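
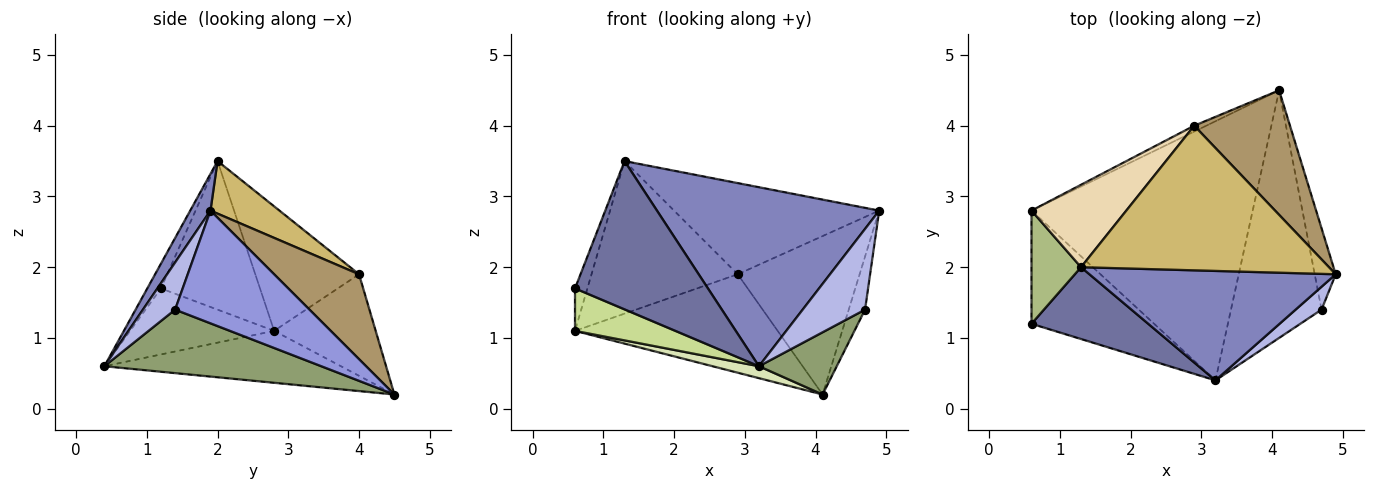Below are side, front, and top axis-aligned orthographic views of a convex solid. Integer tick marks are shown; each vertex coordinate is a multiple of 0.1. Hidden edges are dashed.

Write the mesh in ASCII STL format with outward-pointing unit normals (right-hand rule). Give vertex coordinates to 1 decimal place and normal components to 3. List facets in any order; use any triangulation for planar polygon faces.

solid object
 facet normal -0.092 -0.896 0.434
  outer loop
   vertex 1.3 2.0 3.5
   vertex 0.6 1.2 1.7
   vertex 3.2 0.4 0.6
  endloop
 endfacet
 facet normal 0.077 -0.851 0.520
  outer loop
   vertex 1.3 2.0 3.5
   vertex 3.2 0.4 0.6
   vertex 4.9 1.9 2.8
  endloop
 endfacet
 facet normal 0.976 0.119 -0.182
  outer loop
   vertex 4.7 1.4 1.4
   vertex 4.1 4.5 0.2
   vertex 4.9 1.9 2.8
  endloop
 endfacet
 facet normal 0.444 -0.862 0.244
  outer loop
   vertex 4.7 1.4 1.4
   vertex 4.9 1.9 2.8
   vertex 3.2 0.4 0.6
  endloop
 endfacet
 facet normal 0.562 -0.202 -0.802
  outer loop
   vertex 4.7 1.4 1.4
   vertex 3.2 0.4 0.6
   vertex 4.1 4.5 0.2
  endloop
 endfacet
 facet normal -0.942 0.118 0.314
  outer loop
   vertex 0.6 2.8 1.1
   vertex 0.6 1.2 1.7
   vertex 1.3 2.0 3.5
  endloop
 endfacet
 facet normal -0.450 -0.314 -0.836
  outer loop
   vertex 0.6 2.8 1.1
   vertex 3.2 0.4 0.6
   vertex 0.6 1.2 1.7
  endloop
 endfacet
 facet normal -0.228 -0.045 -0.973
  outer loop
   vertex 0.6 2.8 1.1
   vertex 4.1 4.5 0.2
   vertex 3.2 0.4 0.6
  endloop
 endfacet
 facet normal 0.480 0.690 0.542
  outer loop
   vertex 2.9 4.0 1.9
   vertex 4.9 1.9 2.8
   vertex 4.1 4.5 0.2
  endloop
 endfacet
 facet normal 0.176 0.525 0.833
  outer loop
   vertex 2.9 4.0 1.9
   vertex 1.3 2.0 3.5
   vertex 4.9 1.9 2.8
  endloop
 endfacet
 facet normal -0.447 0.893 -0.053
  outer loop
   vertex 2.9 4.0 1.9
   vertex 4.1 4.5 0.2
   vertex 0.6 2.8 1.1
  endloop
 endfacet
 facet normal -0.530 0.746 0.403
  outer loop
   vertex 2.9 4.0 1.9
   vertex 0.6 2.8 1.1
   vertex 1.3 2.0 3.5
  endloop
 endfacet
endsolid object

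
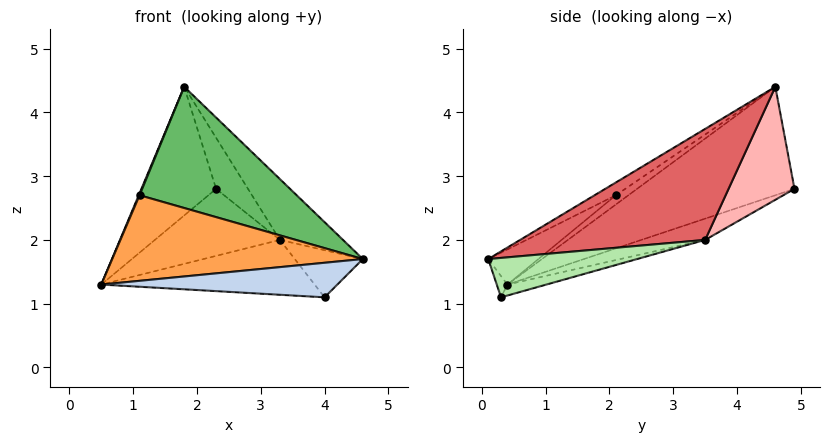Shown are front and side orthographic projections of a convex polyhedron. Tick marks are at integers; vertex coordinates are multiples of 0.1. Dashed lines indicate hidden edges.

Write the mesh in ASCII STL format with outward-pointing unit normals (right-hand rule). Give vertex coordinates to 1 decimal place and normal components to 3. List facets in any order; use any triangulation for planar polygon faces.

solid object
 facet normal -0.886 0.420 -0.198
  outer loop
   vertex 1.8 4.6 4.4
   vertex 2.3 4.9 2.8
   vertex 0.5 0.4 1.3
  endloop
 endfacet
 facet normal -0.043 -0.960 -0.277
  outer loop
   vertex 4.0 0.3 1.1
   vertex 4.6 0.1 1.7
   vertex 0.5 0.4 1.3
  endloop
 endfacet
 facet normal -0.121 -0.605 0.787
  outer loop
   vertex 1.1 2.1 2.7
   vertex 0.5 0.4 1.3
   vertex 4.6 0.1 1.7
  endloop
 endfacet
 facet normal -0.890 -0.058 0.452
  outer loop
   vertex 1.1 2.1 2.7
   vertex 1.8 4.6 4.4
   vertex 0.5 0.4 1.3
  endloop
 endfacet
 facet normal -0.074 -0.547 0.834
  outer loop
   vertex 1.1 2.1 2.7
   vertex 4.6 0.1 1.7
   vertex 1.8 4.6 4.4
  endloop
 endfacet
 facet normal 0.720 0.329 -0.611
  outer loop
   vertex 3.3 3.5 2.0
   vertex 4.6 0.1 1.7
   vertex 4.0 0.3 1.1
  endloop
 endfacet
 facet normal 0.865 0.295 0.406
  outer loop
   vertex 3.3 3.5 2.0
   vertex 1.8 4.6 4.4
   vertex 4.6 0.1 1.7
  endloop
 endfacet
 facet normal 0.846 0.409 0.341
  outer loop
   vertex 3.3 3.5 2.0
   vertex 2.3 4.9 2.8
   vertex 1.8 4.6 4.4
  endloop
 endfacet
 facet normal -0.193 0.379 -0.905
  outer loop
   vertex 3.3 3.5 2.0
   vertex 0.5 0.4 1.3
   vertex 2.3 4.9 2.8
  endloop
 endfacet
 facet normal -0.048 0.261 -0.964
  outer loop
   vertex 3.3 3.5 2.0
   vertex 4.0 0.3 1.1
   vertex 0.5 0.4 1.3
  endloop
 endfacet
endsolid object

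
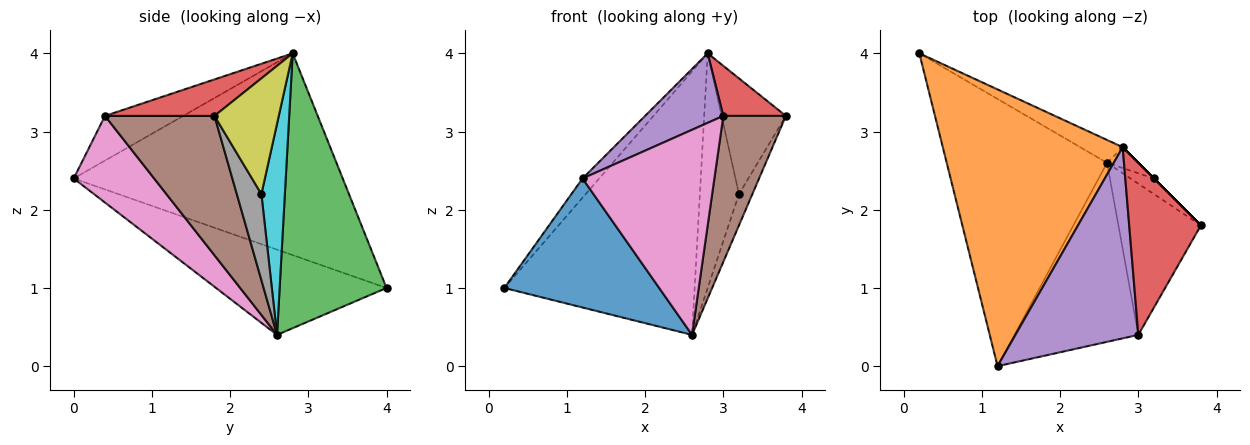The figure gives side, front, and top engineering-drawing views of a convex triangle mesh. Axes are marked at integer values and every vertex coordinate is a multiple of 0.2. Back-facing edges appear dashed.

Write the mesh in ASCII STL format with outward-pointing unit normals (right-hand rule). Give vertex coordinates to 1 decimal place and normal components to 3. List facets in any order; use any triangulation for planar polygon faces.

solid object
 facet normal -0.432 -0.392 -0.812
  outer loop
   vertex 2.6 2.6 0.4
   vertex 1.2 0.0 2.4
   vertex 0.2 4.0 1.0
  endloop
 endfacet
 facet normal -0.746 0.046 0.665
  outer loop
   vertex 2.8 2.8 4.0
   vertex 0.2 4.0 1.0
   vertex 1.2 0.0 2.4
  endloop
 endfacet
 facet normal 0.488 0.869 -0.075
  outer loop
   vertex 2.8 2.8 4.0
   vertex 2.6 2.6 0.4
   vertex 0.2 4.0 1.0
  endloop
 endfacet
 facet normal 0.439 -0.251 0.863
  outer loop
   vertex 3.0 0.4 3.2
   vertex 3.8 1.8 3.2
   vertex 2.8 2.8 4.0
  endloop
 endfacet
 facet normal -0.323 -0.323 0.889
  outer loop
   vertex 3.0 0.4 3.2
   vertex 2.8 2.8 4.0
   vertex 1.2 0.0 2.4
  endloop
 endfacet
 facet normal 0.772 -0.441 -0.457
  outer loop
   vertex 3.0 0.4 3.2
   vertex 2.6 2.6 0.4
   vertex 3.8 1.8 3.2
  endloop
 endfacet
 facet normal 0.418 -0.685 -0.597
  outer loop
   vertex 3.0 0.4 3.2
   vertex 1.2 0.0 2.4
   vertex 2.6 2.6 0.4
  endloop
 endfacet
 facet normal 0.854 0.466 -0.233
  outer loop
   vertex 3.2 2.4 2.2
   vertex 3.8 1.8 3.2
   vertex 2.6 2.6 0.4
  endloop
 endfacet
 facet normal 0.707 0.707 0.000
  outer loop
   vertex 3.2 2.4 2.2
   vertex 2.8 2.8 4.0
   vertex 3.8 1.8 3.2
  endloop
 endfacet
 facet normal 0.513 0.855 -0.076
  outer loop
   vertex 3.2 2.4 2.2
   vertex 2.6 2.6 0.4
   vertex 2.8 2.8 4.0
  endloop
 endfacet
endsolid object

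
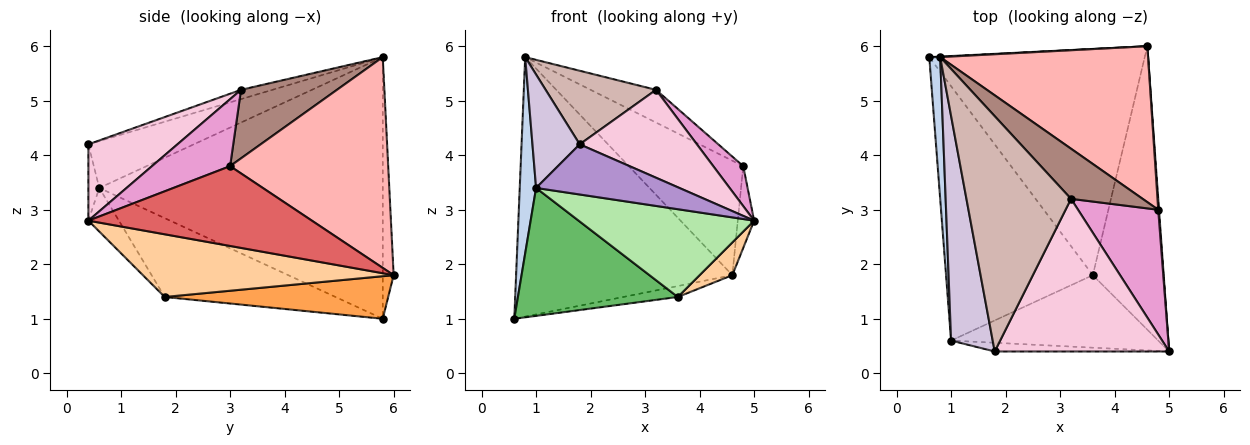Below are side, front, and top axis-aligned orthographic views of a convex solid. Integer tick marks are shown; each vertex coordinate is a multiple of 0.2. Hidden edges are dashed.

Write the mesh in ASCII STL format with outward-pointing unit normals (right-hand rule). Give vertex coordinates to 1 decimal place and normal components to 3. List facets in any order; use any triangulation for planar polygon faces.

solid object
 facet normal -0.050 0.999 0.002
  outer loop
   vertex 0.8 5.8 5.8
   vertex 4.6 6.0 1.8
   vertex 0.6 5.8 1.0
  endloop
 endfacet
 facet normal -0.997 -0.058 0.042
  outer loop
   vertex 1.0 0.6 3.4
   vertex 0.8 5.8 5.8
   vertex 0.6 5.8 1.0
  endloop
 endfacet
 facet normal 0.194 0.047 -0.980
  outer loop
   vertex 3.6 1.8 1.4
   vertex 0.6 5.8 1.0
   vertex 4.6 6.0 1.8
  endloop
 endfacet
 facet normal 0.660 -0.086 -0.746
  outer loop
   vertex 3.6 1.8 1.4
   vertex 4.6 6.0 1.8
   vertex 5.0 0.4 2.8
  endloop
 endfacet
 facet normal -0.433 -0.405 -0.805
  outer loop
   vertex 3.6 1.8 1.4
   vertex 1.0 0.6 3.4
   vertex 0.6 5.8 1.0
  endloop
 endfacet
 facet normal -0.133 -0.764 -0.631
  outer loop
   vertex 3.6 1.8 1.4
   vertex 5.0 0.4 2.8
   vertex 1.0 0.6 3.4
  endloop
 endfacet
 facet normal 0.997 0.073 0.010
  outer loop
   vertex 4.8 3.0 3.8
   vertex 5.0 0.4 2.8
   vertex 4.6 6.0 1.8
  endloop
 endfacet
 facet normal 0.633 0.458 0.624
  outer loop
   vertex 4.8 3.0 3.8
   vertex 4.6 6.0 1.8
   vertex 0.8 5.8 5.8
  endloop
 endfacet
 facet normal -0.075 -0.982 -0.171
  outer loop
   vertex 1.8 0.4 4.2
   vertex 1.0 0.6 3.4
   vertex 5.0 0.4 2.8
  endloop
 endfacet
 facet normal -0.709 -0.318 0.630
  outer loop
   vertex 1.8 0.4 4.2
   vertex 0.8 5.8 5.8
   vertex 1.0 0.6 3.4
  endloop
 endfacet
 facet normal 0.625 0.426 0.654
  outer loop
   vertex 3.2 3.2 5.2
   vertex 4.8 3.0 3.8
   vertex 0.8 5.8 5.8
  endloop
 endfacet
 facet normal -0.084 -0.297 0.951
  outer loop
   vertex 3.2 3.2 5.2
   vertex 0.8 5.8 5.8
   vertex 1.8 0.4 4.2
  endloop
 endfacet
 facet normal 0.622 -0.239 0.745
  outer loop
   vertex 3.2 3.2 5.2
   vertex 5.0 0.4 2.8
   vertex 4.8 3.0 3.8
  endloop
 endfacet
 facet normal 0.355 -0.467 0.810
  outer loop
   vertex 3.2 3.2 5.2
   vertex 1.8 0.4 4.2
   vertex 5.0 0.4 2.8
  endloop
 endfacet
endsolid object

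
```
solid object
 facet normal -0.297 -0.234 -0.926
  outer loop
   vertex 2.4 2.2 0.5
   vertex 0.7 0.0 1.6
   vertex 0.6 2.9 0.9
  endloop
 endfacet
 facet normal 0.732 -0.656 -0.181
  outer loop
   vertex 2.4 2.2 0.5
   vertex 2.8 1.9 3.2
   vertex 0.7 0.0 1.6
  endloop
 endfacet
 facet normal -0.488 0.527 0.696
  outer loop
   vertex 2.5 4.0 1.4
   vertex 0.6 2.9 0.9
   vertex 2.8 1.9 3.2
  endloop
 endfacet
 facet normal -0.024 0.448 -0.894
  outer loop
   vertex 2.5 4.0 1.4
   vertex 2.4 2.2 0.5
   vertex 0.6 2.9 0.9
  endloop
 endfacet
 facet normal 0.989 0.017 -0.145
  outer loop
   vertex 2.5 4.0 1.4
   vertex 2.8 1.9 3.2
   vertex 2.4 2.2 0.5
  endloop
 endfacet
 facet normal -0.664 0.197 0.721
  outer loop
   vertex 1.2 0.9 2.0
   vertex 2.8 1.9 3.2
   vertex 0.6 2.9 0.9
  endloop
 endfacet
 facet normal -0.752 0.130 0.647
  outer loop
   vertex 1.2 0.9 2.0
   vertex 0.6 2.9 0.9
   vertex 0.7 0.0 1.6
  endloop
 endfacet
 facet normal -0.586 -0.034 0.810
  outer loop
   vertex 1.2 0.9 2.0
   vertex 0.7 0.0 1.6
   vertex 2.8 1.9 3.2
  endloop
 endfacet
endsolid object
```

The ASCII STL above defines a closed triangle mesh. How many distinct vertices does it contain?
6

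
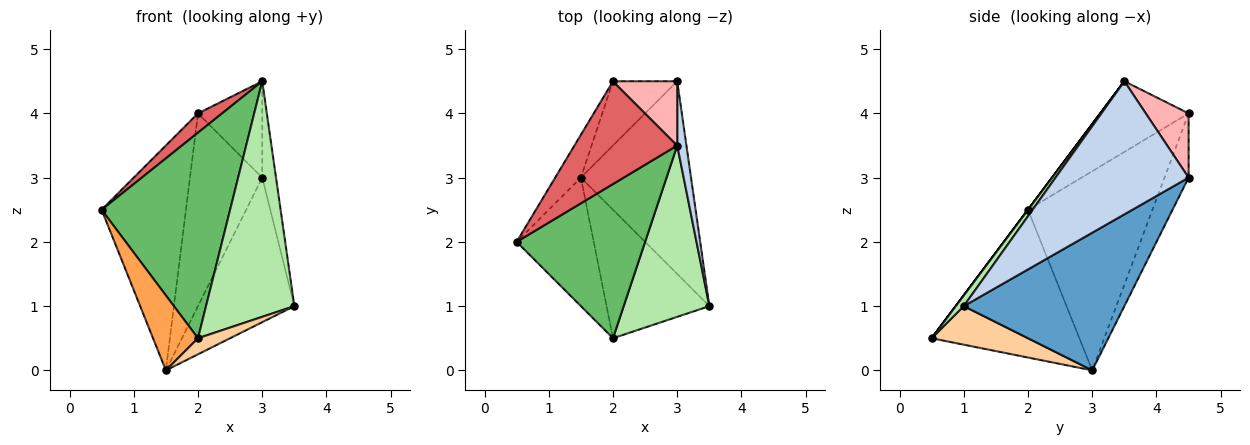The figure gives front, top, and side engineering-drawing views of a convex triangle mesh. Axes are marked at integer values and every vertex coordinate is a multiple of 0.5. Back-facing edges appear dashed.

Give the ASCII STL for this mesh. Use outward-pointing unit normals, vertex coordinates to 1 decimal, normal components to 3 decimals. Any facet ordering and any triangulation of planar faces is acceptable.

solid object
 facet normal 0.707 0.424 -0.566
  outer loop
   vertex 1.5 3.0 0.0
   vertex 3.0 4.5 3.0
   vertex 3.5 1.0 1.0
  endloop
 endfacet
 facet normal 0.992 0.103 0.068
  outer loop
   vertex 3.0 3.5 4.5
   vertex 3.5 1.0 1.0
   vertex 3.0 4.5 3.0
  endloop
 endfacet
 facet normal -0.856 -0.261 -0.447
  outer loop
   vertex 2.0 0.5 0.5
   vertex 0.5 2.0 2.5
   vertex 1.5 3.0 0.0
  endloop
 endfacet
 facet normal 0.349 -0.116 -0.930
  outer loop
   vertex 2.0 0.5 0.5
   vertex 1.5 3.0 0.0
   vertex 3.5 1.0 1.0
  endloop
 endfacet
 facet normal 0.000 -0.800 0.600
  outer loop
   vertex 2.0 0.5 0.5
   vertex 3.0 3.5 4.5
   vertex 0.5 2.0 2.5
  endloop
 endfacet
 facet normal 0.073 -0.807 0.587
  outer loop
   vertex 2.0 0.5 0.5
   vertex 3.5 1.0 1.0
   vertex 3.0 3.5 4.5
  endloop
 endfacet
 facet normal -0.560 -0.153 0.814
  outer loop
   vertex 2.0 4.5 4.0
   vertex 0.5 2.0 2.5
   vertex 3.0 3.5 4.5
  endloop
 endfacet
 facet normal 0.485 0.728 0.485
  outer loop
   vertex 2.0 4.5 4.0
   vertex 3.0 3.5 4.5
   vertex 3.0 4.5 3.0
  endloop
 endfacet
 facet normal -0.823 0.558 -0.106
  outer loop
   vertex 2.0 4.5 4.0
   vertex 1.5 3.0 0.0
   vertex 0.5 2.0 2.5
  endloop
 endfacet
 facet normal -0.302 0.905 -0.302
  outer loop
   vertex 2.0 4.5 4.0
   vertex 3.0 4.5 3.0
   vertex 1.5 3.0 0.0
  endloop
 endfacet
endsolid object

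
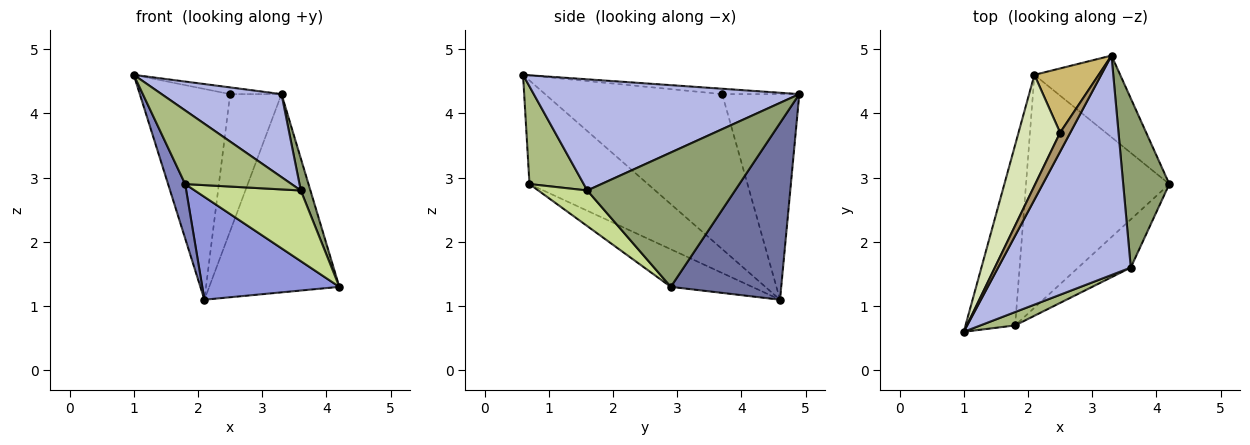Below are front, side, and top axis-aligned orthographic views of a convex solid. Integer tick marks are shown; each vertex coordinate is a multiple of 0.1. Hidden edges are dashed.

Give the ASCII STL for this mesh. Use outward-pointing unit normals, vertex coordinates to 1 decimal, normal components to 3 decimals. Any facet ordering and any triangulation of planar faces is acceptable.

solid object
 facet normal 0.617 0.727 -0.300
  outer loop
   vertex 3.3 4.9 4.3
   vertex 4.2 2.9 1.3
   vertex 2.1 4.6 1.1
  endloop
 endfacet
 facet normal -0.894 -0.129 -0.428
  outer loop
   vertex 1.8 0.7 2.9
   vertex 1.0 0.6 4.6
   vertex 2.1 4.6 1.1
  endloop
 endfacet
 facet normal -0.233 -0.393 -0.890
  outer loop
   vertex 1.8 0.7 2.9
   vertex 2.1 4.6 1.1
   vertex 4.2 2.9 1.3
  endloop
 endfacet
 facet normal 0.617 -0.279 0.736
  outer loop
   vertex 3.6 1.6 2.8
   vertex 3.3 4.9 4.3
   vertex 1.0 0.6 4.6
  endloop
 endfacet
 facet normal 0.944 -0.062 0.324
  outer loop
   vertex 3.6 1.6 2.8
   vertex 4.2 2.9 1.3
   vertex 3.3 4.9 4.3
  endloop
 endfacet
 facet normal 0.449 -0.879 0.159
  outer loop
   vertex 3.6 1.6 2.8
   vertex 1.0 0.6 4.6
   vertex 1.8 0.7 2.9
  endloop
 endfacet
 facet normal 0.357 -0.772 -0.526
  outer loop
   vertex 3.6 1.6 2.8
   vertex 1.8 0.7 2.9
   vertex 4.2 2.9 1.3
  endloop
 endfacet
 facet normal -0.866 0.442 0.233
  outer loop
   vertex 2.5 3.7 4.3
   vertex 2.1 4.6 1.1
   vertex 1.0 0.6 4.6
  endloop
 endfacet
 facet normal -0.447 0.298 0.844
  outer loop
   vertex 2.5 3.7 4.3
   vertex 1.0 0.6 4.6
   vertex 3.3 4.9 4.3
  endloop
 endfacet
 facet normal -0.805 0.537 0.252
  outer loop
   vertex 2.5 3.7 4.3
   vertex 3.3 4.9 4.3
   vertex 2.1 4.6 1.1
  endloop
 endfacet
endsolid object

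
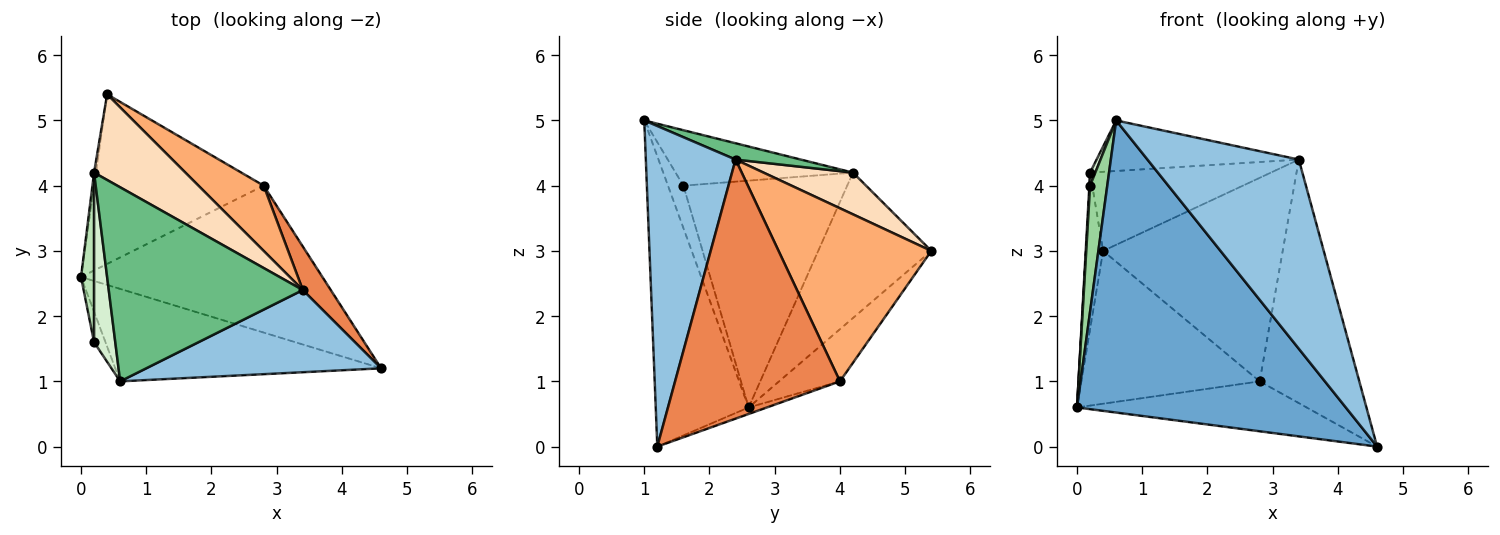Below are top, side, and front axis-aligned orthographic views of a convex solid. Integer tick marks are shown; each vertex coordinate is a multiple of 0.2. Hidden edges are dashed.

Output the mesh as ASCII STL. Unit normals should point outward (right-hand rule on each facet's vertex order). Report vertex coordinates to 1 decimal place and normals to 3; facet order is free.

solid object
 facet normal -0.313 -0.905 -0.287
  outer loop
   vertex 0.6 1.0 5.0
   vertex 0.0 2.6 0.6
   vertex 4.6 1.2 0.0
  endloop
 endfacet
 facet normal 0.478 -0.806 0.350
  outer loop
   vertex 3.4 2.4 4.4
   vertex 0.6 1.0 5.0
   vertex 4.6 1.2 0.0
  endloop
 endfacet
 facet normal -0.026 0.322 -0.947
  outer loop
   vertex 2.8 4.0 1.0
   vertex 4.6 1.2 0.0
   vertex 0.0 2.6 0.6
  endloop
 endfacet
 facet normal -0.223 0.653 -0.724
  outer loop
   vertex 2.8 4.0 1.0
   vertex 0.0 2.6 0.6
   vertex 0.4 5.4 3.0
  endloop
 endfacet
 facet normal 0.852 0.515 0.092
  outer loop
   vertex 2.8 4.0 1.0
   vertex 3.4 2.4 4.4
   vertex 4.6 1.2 0.0
  endloop
 endfacet
 facet normal 0.629 0.740 0.237
  outer loop
   vertex 2.8 4.0 1.0
   vertex 0.4 5.4 3.0
   vertex 3.4 2.4 4.4
  endloop
 endfacet
 facet normal -0.988 0.152 -0.013
  outer loop
   vertex 0.2 4.2 4.2
   vertex 0.4 5.4 3.0
   vertex 0.0 2.6 0.6
  endloop
 endfacet
 facet normal 0.318 0.643 0.696
  outer loop
   vertex 0.2 4.2 4.2
   vertex 3.4 2.4 4.4
   vertex 0.4 5.4 3.0
  endloop
 endfacet
 facet normal 0.081 0.251 0.965
  outer loop
   vertex 0.2 4.2 4.2
   vertex 0.6 1.0 5.0
   vertex 3.4 2.4 4.4
  endloop
 endfacet
 facet normal -0.657 -0.733 -0.177
  outer loop
   vertex 0.2 1.6 4.0
   vertex 0.0 2.6 0.6
   vertex 0.6 1.0 5.0
  endloop
 endfacet
 facet normal -0.998 -0.004 0.057
  outer loop
   vertex 0.2 1.6 4.0
   vertex 0.2 4.2 4.2
   vertex 0.0 2.6 0.6
  endloop
 endfacet
 facet normal -0.934 -0.027 0.357
  outer loop
   vertex 0.2 1.6 4.0
   vertex 0.6 1.0 5.0
   vertex 0.2 4.2 4.2
  endloop
 endfacet
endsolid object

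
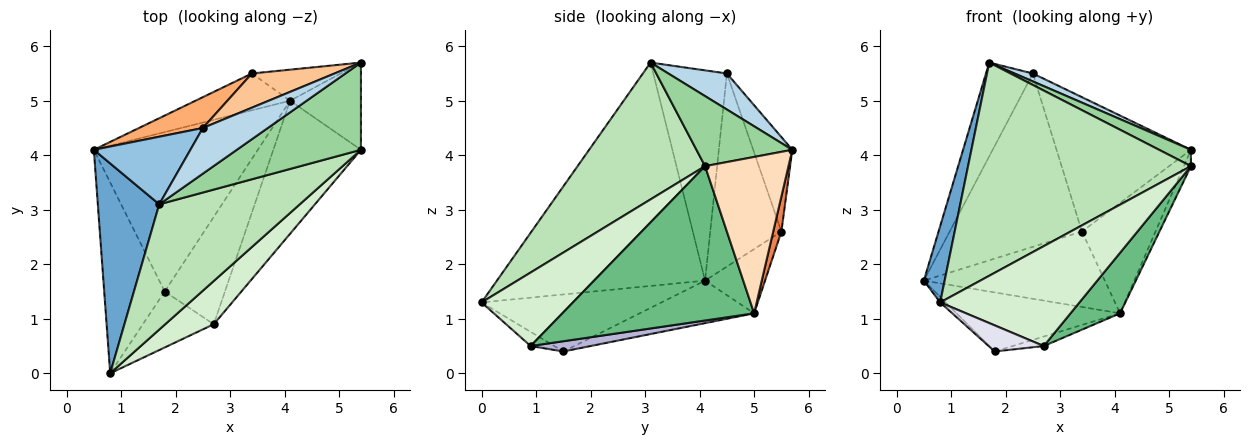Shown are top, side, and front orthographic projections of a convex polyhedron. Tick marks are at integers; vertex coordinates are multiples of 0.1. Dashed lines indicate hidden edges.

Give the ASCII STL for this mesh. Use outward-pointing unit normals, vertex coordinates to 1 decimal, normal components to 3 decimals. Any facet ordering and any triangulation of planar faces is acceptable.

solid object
 facet normal -0.960 -0.096 0.264
  outer loop
   vertex 1.7 3.1 5.7
   vertex 0.5 4.1 1.7
   vertex 0.8 0.0 1.3
  endloop
 endfacet
 facet normal -0.786 0.501 0.361
  outer loop
   vertex 2.5 4.5 5.5
   vertex 0.5 4.1 1.7
   vertex 1.7 3.1 5.7
  endloop
 endfacet
 facet normal 0.480 -0.151 0.864
  outer loop
   vertex 2.5 4.5 5.5
   vertex 1.7 3.1 5.7
   vertex 5.4 5.7 4.1
  endloop
 endfacet
 facet normal -0.285 0.861 -0.420
  outer loop
   vertex 3.4 5.5 2.6
   vertex 4.1 5.0 1.1
   vertex 0.5 4.1 1.7
  endloop
 endfacet
 facet normal 0.106 0.957 -0.269
  outer loop
   vertex 3.4 5.5 2.6
   vertex 5.4 5.7 4.1
   vertex 4.1 5.0 1.1
  endloop
 endfacet
 facet normal -0.468 0.870 0.155
  outer loop
   vertex 3.4 5.5 2.6
   vertex 0.5 4.1 1.7
   vertex 2.5 4.5 5.5
  endloop
 endfacet
 facet normal -0.271 0.933 0.237
  outer loop
   vertex 3.4 5.5 2.6
   vertex 2.5 4.5 5.5
   vertex 5.4 5.7 4.1
  endloop
 endfacet
 facet normal 0.908 0.077 -0.412
  outer loop
   vertex 5.4 4.1 3.8
   vertex 4.1 5.0 1.1
   vertex 5.4 5.7 4.1
  endloop
 endfacet
 facet normal 0.849 -0.219 -0.482
  outer loop
   vertex 5.4 4.1 3.8
   vertex 2.7 0.9 0.5
   vertex 4.1 5.0 1.1
  endloop
 endfacet
 facet normal 0.485 -0.161 0.860
  outer loop
   vertex 5.4 4.1 3.8
   vertex 5.4 5.7 4.1
   vertex 1.7 3.1 5.7
  endloop
 endfacet
 facet normal 0.442 -0.773 0.454
  outer loop
   vertex 5.4 4.1 3.8
   vertex 1.7 3.1 5.7
   vertex 0.8 0.0 1.3
  endloop
 endfacet
 facet normal 0.516 -0.786 0.340
  outer loop
   vertex 5.4 4.1 3.8
   vertex 0.8 0.0 1.3
   vertex 2.7 0.9 0.5
  endloop
 endfacet
 facet normal -0.236 0.337 -0.911
  outer loop
   vertex 1.8 1.5 0.4
   vertex 0.5 4.1 1.7
   vertex 4.1 5.0 1.1
  endloop
 endfacet
 facet normal 0.167 0.087 -0.982
  outer loop
   vertex 1.8 1.5 0.4
   vertex 4.1 5.0 1.1
   vertex 2.7 0.9 0.5
  endloop
 endfacet
 facet normal -0.686 0.021 -0.727
  outer loop
   vertex 1.8 1.5 0.4
   vertex 0.8 0.0 1.3
   vertex 0.5 4.1 1.7
  endloop
 endfacet
 facet normal -0.178 -0.416 -0.892
  outer loop
   vertex 1.8 1.5 0.4
   vertex 2.7 0.9 0.5
   vertex 0.8 0.0 1.3
  endloop
 endfacet
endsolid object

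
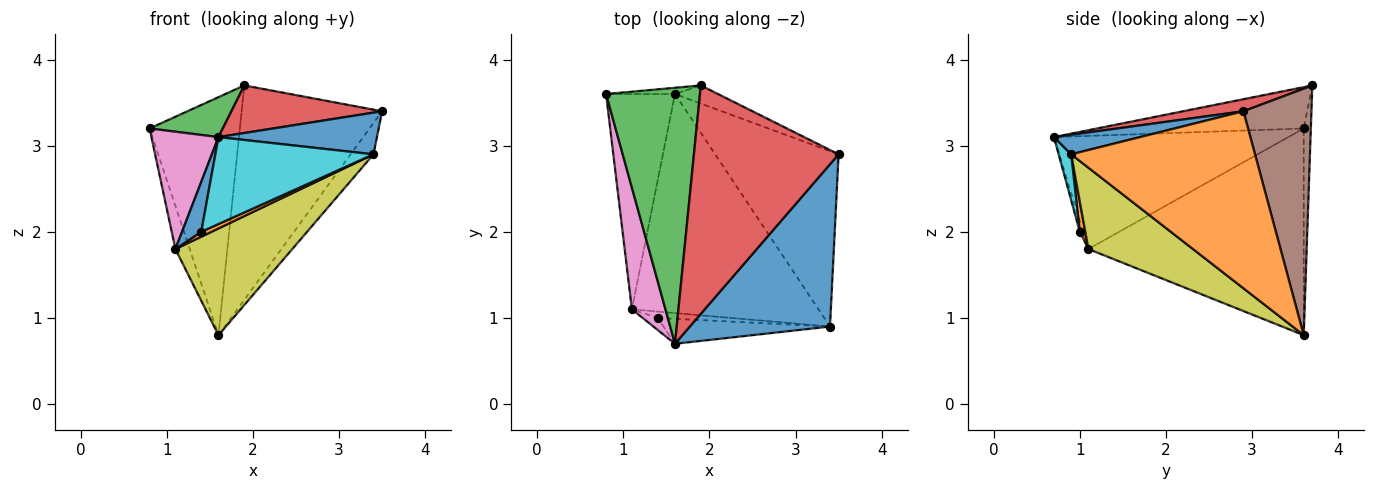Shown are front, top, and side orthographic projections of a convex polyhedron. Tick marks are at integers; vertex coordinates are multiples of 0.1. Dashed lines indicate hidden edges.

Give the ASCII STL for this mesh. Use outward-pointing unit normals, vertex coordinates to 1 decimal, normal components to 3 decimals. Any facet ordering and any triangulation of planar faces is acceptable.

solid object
 facet normal 0.134 -0.247 0.960
  outer loop
   vertex 3.4 0.9 2.9
   vertex 3.5 2.9 3.4
   vertex 1.6 0.7 3.1
  endloop
 endfacet
 facet normal 0.816 0.101 -0.569
  outer loop
   vertex 3.4 0.9 2.9
   vertex 1.6 3.6 0.8
   vertex 3.5 2.9 3.4
  endloop
 endfacet
 facet normal -0.399 -0.141 0.906
  outer loop
   vertex 1.9 3.7 3.7
   vertex 0.8 3.6 3.2
   vertex 1.6 0.7 3.1
  endloop
 endfacet
 facet normal 0.081 -0.203 0.976
  outer loop
   vertex 1.9 3.7 3.7
   vertex 1.6 0.7 3.1
   vertex 3.5 2.9 3.4
  endloop
 endfacet
 facet normal -0.079 0.997 -0.026
  outer loop
   vertex 1.9 3.7 3.7
   vertex 1.6 3.6 0.8
   vertex 0.8 3.6 3.2
  endloop
 endfacet
 facet normal 0.435 0.897 -0.076
  outer loop
   vertex 1.9 3.7 3.7
   vertex 3.5 2.9 3.4
   vertex 1.6 3.6 0.8
  endloop
 endfacet
 facet normal -0.925 -0.265 0.274
  outer loop
   vertex 1.1 1.1 1.8
   vertex 1.6 0.7 3.1
   vertex 0.8 3.6 3.2
  endloop
 endfacet
 facet normal -0.947 0.063 -0.316
  outer loop
   vertex 1.1 1.1 1.8
   vertex 0.8 3.6 3.2
   vertex 1.6 3.6 0.8
  endloop
 endfacet
 facet normal 0.365 -0.408 -0.837
  outer loop
   vertex 1.1 1.1 1.8
   vertex 1.6 3.6 0.8
   vertex 3.4 0.9 2.9
  endloop
 endfacet
 facet normal 0.076 -0.958 -0.275
  outer loop
   vertex 1.4 1.0 2.0
   vertex 3.4 0.9 2.9
   vertex 1.6 0.7 3.1
  endloop
 endfacet
 facet normal -0.165 -0.959 -0.231
  outer loop
   vertex 1.4 1.0 2.0
   vertex 1.6 0.7 3.1
   vertex 1.1 1.1 1.8
  endloop
 endfacet
 facet normal 0.311 -0.577 -0.755
  outer loop
   vertex 1.4 1.0 2.0
   vertex 1.1 1.1 1.8
   vertex 3.4 0.9 2.9
  endloop
 endfacet
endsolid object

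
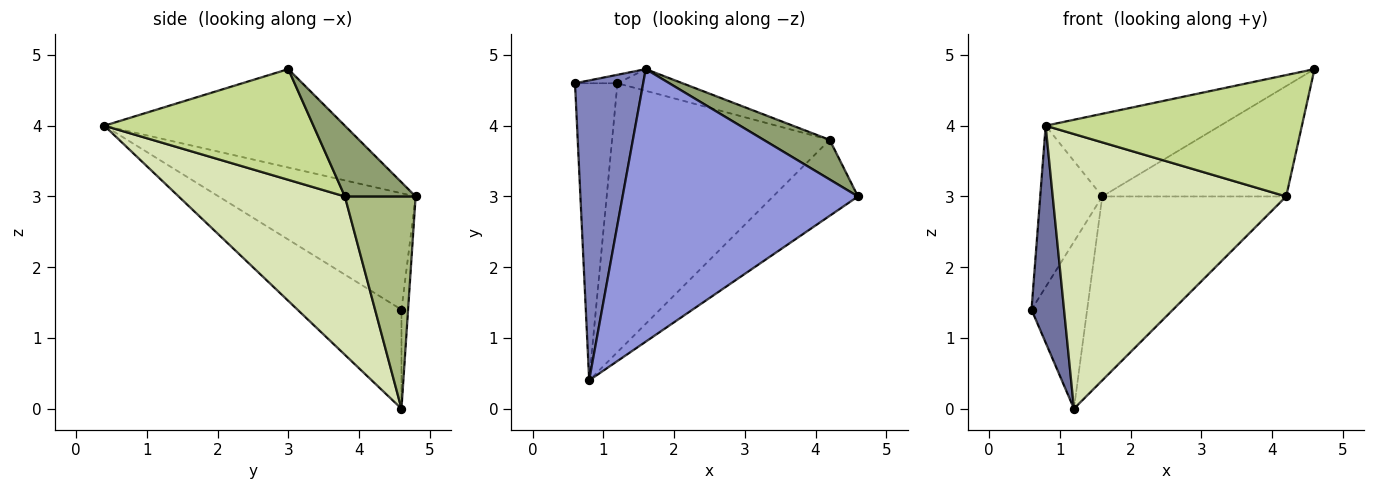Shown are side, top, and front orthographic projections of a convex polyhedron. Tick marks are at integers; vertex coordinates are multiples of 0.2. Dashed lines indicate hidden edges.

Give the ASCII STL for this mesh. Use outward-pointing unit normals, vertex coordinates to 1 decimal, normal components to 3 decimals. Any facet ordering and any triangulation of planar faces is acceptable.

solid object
 facet normal -0.883 -0.276 -0.379
  outer loop
   vertex 1.2 4.6 0.0
   vertex 0.8 0.4 4.0
   vertex 0.6 4.6 1.4
  endloop
 endfacet
 facet normal -0.833 0.262 0.488
  outer loop
   vertex 1.6 4.8 3.0
   vertex 0.6 4.6 1.4
   vertex 0.8 0.4 4.0
  endloop
 endfacet
 facet normal -0.371 0.269 0.889
  outer loop
   vertex 1.6 4.8 3.0
   vertex 0.8 0.4 4.0
   vertex 4.6 3.0 4.8
  endloop
 endfacet
 facet normal -0.118 0.992 -0.050
  outer loop
   vertex 1.6 4.8 3.0
   vertex 1.2 4.6 0.0
   vertex 0.6 4.6 1.4
  endloop
 endfacet
 facet normal 0.340 0.885 0.318
  outer loop
   vertex 4.2 3.8 3.0
   vertex 1.6 4.8 3.0
   vertex 4.6 3.0 4.8
  endloop
 endfacet
 facet normal 0.357 0.928 -0.109
  outer loop
   vertex 4.2 3.8 3.0
   vertex 1.2 4.6 0.0
   vertex 1.6 4.8 3.0
  endloop
 endfacet
 facet normal 0.569 -0.697 -0.436
  outer loop
   vertex 4.2 3.8 3.0
   vertex 4.6 3.0 4.8
   vertex 0.8 0.4 4.0
  endloop
 endfacet
 facet normal 0.454 -0.637 -0.623
  outer loop
   vertex 4.2 3.8 3.0
   vertex 0.8 0.4 4.0
   vertex 1.2 4.6 0.0
  endloop
 endfacet
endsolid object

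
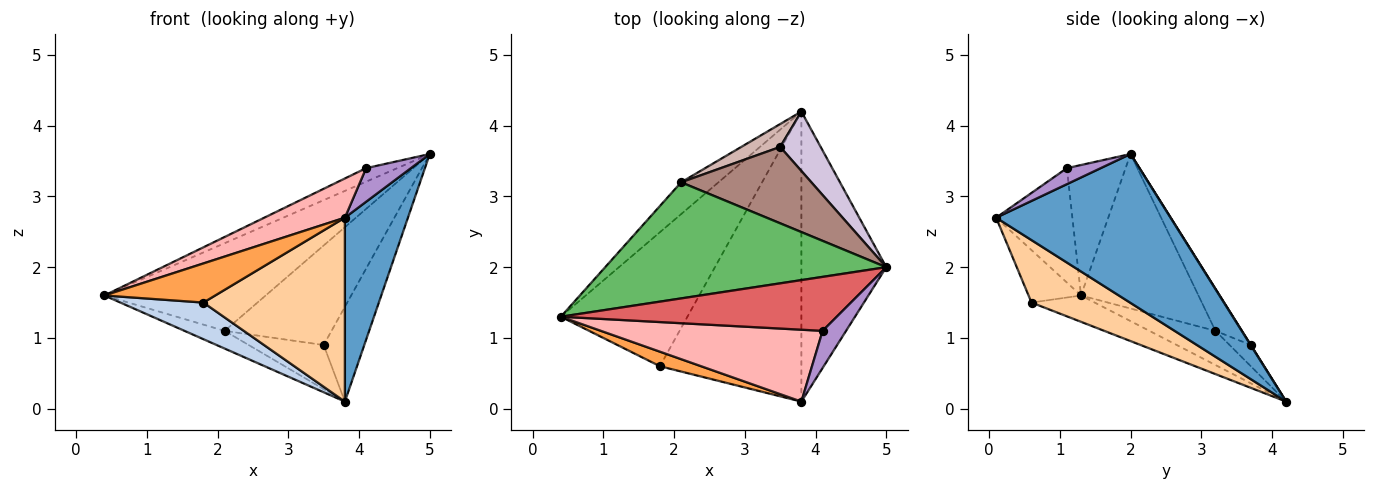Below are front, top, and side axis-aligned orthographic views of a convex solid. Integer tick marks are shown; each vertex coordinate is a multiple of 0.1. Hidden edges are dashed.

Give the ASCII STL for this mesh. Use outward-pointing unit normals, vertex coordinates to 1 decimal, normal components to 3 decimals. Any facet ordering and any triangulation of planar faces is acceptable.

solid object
 facet normal 0.829 -0.300 -0.473
  outer loop
   vertex 3.8 0.1 2.7
   vertex 3.8 4.2 0.1
   vertex 5.0 2.0 3.6
  endloop
 endfacet
 facet normal -0.197 -0.258 -0.946
  outer loop
   vertex 1.8 0.6 1.5
   vertex 0.4 1.3 1.6
   vertex 3.8 4.2 0.1
  endloop
 endfacet
 facet normal -0.406 -0.857 0.319
  outer loop
   vertex 1.8 0.6 1.5
   vertex 3.8 0.1 2.7
   vertex 0.4 1.3 1.6
  endloop
 endfacet
 facet normal 0.349 -0.502 -0.791
  outer loop
   vertex 1.8 0.6 1.5
   vertex 3.8 4.2 0.1
   vertex 3.8 0.1 2.7
  endloop
 endfacet
 facet normal -0.402 0.552 0.731
  outer loop
   vertex 2.1 3.2 1.1
   vertex 0.4 1.3 1.6
   vertex 5.0 2.0 3.6
  endloop
 endfacet
 facet normal -0.625 0.379 -0.683
  outer loop
   vertex 2.1 3.2 1.1
   vertex 3.8 4.2 0.1
   vertex 0.4 1.3 1.6
  endloop
 endfacet
 facet normal -0.417 0.221 0.882
  outer loop
   vertex 4.1 1.1 3.4
   vertex 5.0 2.0 3.6
   vertex 0.4 1.3 1.6
  endloop
 endfacet
 facet normal -0.413 -0.436 0.800
  outer loop
   vertex 4.1 1.1 3.4
   vertex 0.4 1.3 1.6
   vertex 3.8 0.1 2.7
  endloop
 endfacet
 facet normal 0.452 -0.599 0.662
  outer loop
   vertex 4.1 1.1 3.4
   vertex 3.8 0.1 2.7
   vertex 5.0 2.0 3.6
  endloop
 endfacet
 facet normal 0.004 0.847 0.531
  outer loop
   vertex 3.5 3.7 0.9
   vertex 5.0 2.0 3.6
   vertex 3.8 4.2 0.1
  endloop
 endfacet
 facet normal -0.193 0.779 0.597
  outer loop
   vertex 3.5 3.7 0.9
   vertex 2.1 3.2 1.1
   vertex 5.0 2.0 3.6
  endloop
 endfacet
 facet normal -0.244 0.861 0.447
  outer loop
   vertex 3.5 3.7 0.9
   vertex 3.8 4.2 0.1
   vertex 2.1 3.2 1.1
  endloop
 endfacet
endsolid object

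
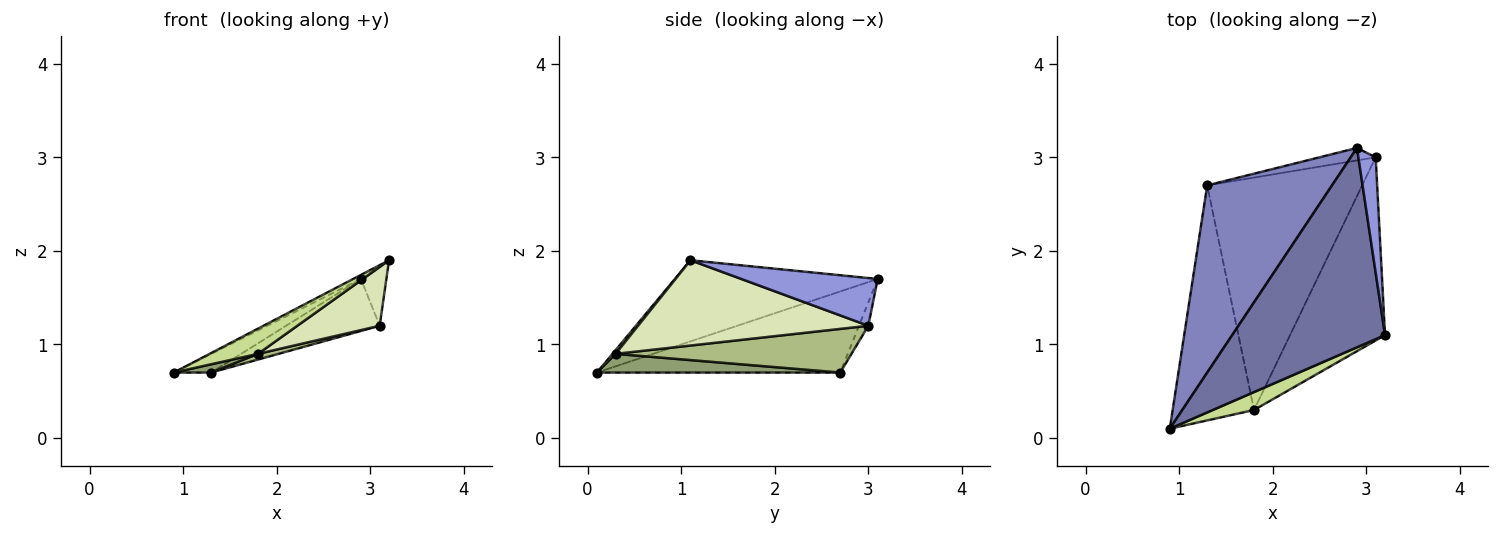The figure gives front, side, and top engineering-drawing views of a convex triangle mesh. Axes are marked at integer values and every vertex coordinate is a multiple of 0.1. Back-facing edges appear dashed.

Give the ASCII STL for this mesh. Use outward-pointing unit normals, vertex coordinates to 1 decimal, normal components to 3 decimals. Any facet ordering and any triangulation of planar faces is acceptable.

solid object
 facet normal -0.469 0.018 0.883
  outer loop
   vertex 2.9 3.1 1.7
   vertex 0.9 0.1 0.7
   vertex 3.2 1.1 1.9
  endloop
 endfacet
 facet normal -0.543 0.084 0.836
  outer loop
   vertex 1.3 2.7 0.7
   vertex 0.9 0.1 0.7
   vertex 2.9 3.1 1.7
  endloop
 endfacet
 facet normal 0.926 0.172 0.336
  outer loop
   vertex 3.1 3.0 1.2
   vertex 2.9 3.1 1.7
   vertex 3.2 1.1 1.9
  endloop
 endfacet
 facet normal -0.097 0.968 -0.232
  outer loop
   vertex 3.1 3.0 1.2
   vertex 1.3 2.7 0.7
   vertex 2.9 3.1 1.7
  endloop
 endfacet
 facet normal 0.224 -0.034 -0.974
  outer loop
   vertex 1.8 0.3 0.9
   vertex 0.9 0.1 0.7
   vertex 1.3 2.7 0.7
  endloop
 endfacet
 facet normal 0.271 -0.024 -0.962
  outer loop
   vertex 1.8 0.3 0.9
   vertex 1.3 2.7 0.7
   vertex 3.1 3.0 1.2
  endloop
 endfacet
 facet normal 0.053 -0.814 0.578
  outer loop
   vertex 1.8 0.3 0.9
   vertex 3.2 1.1 1.9
   vertex 0.9 0.1 0.7
  endloop
 endfacet
 facet normal 0.650 -0.232 -0.724
  outer loop
   vertex 1.8 0.3 0.9
   vertex 3.1 3.0 1.2
   vertex 3.2 1.1 1.9
  endloop
 endfacet
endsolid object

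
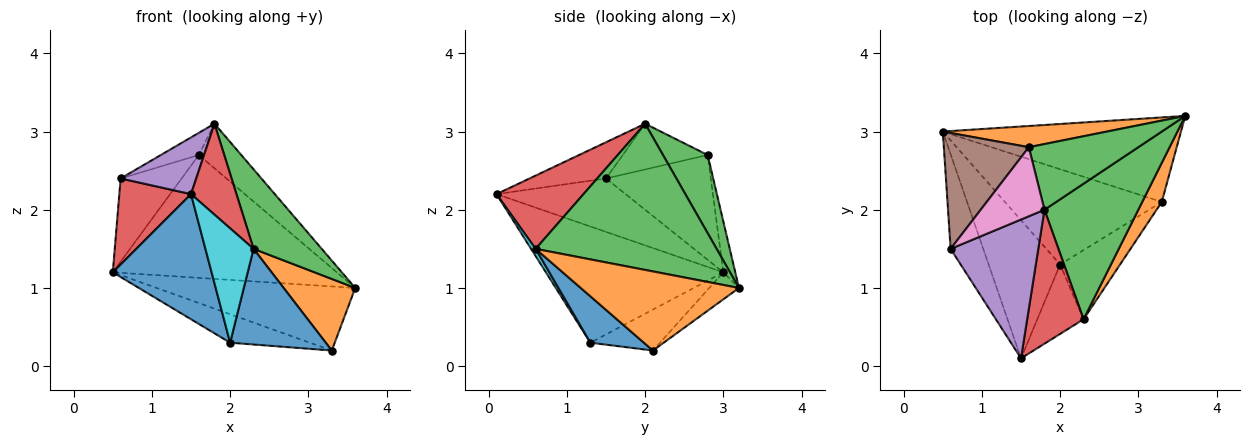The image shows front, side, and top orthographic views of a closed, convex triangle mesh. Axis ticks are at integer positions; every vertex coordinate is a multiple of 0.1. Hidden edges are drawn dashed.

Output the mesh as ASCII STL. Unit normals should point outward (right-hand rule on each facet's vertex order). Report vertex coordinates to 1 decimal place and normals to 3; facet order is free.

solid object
 facet normal -0.770 -0.429 -0.473
  outer loop
   vertex 2.0 1.3 0.3
   vertex 1.5 0.1 2.2
   vertex 0.5 3.0 1.2
  endloop
 endfacet
 facet normal -0.053 0.984 0.170
  outer loop
   vertex 1.6 2.8 2.7
   vertex 3.6 3.2 1.0
   vertex 0.5 3.0 1.2
  endloop
 endfacet
 facet normal 0.509 0.483 0.712
  outer loop
   vertex 1.6 2.8 2.7
   vertex 1.8 2.0 3.1
   vertex 3.6 3.2 1.0
  endloop
 endfacet
 facet normal -0.771 -0.428 -0.471
  outer loop
   vertex 0.6 1.5 2.4
   vertex 0.5 3.0 1.2
   vertex 1.5 0.1 2.2
  endloop
 endfacet
 facet normal -0.357 -0.353 0.865
  outer loop
   vertex 0.6 1.5 2.4
   vertex 1.5 0.1 2.2
   vertex 1.8 2.0 3.1
  endloop
 endfacet
 facet normal -0.708 0.412 0.574
  outer loop
   vertex 0.6 1.5 2.4
   vertex 1.6 2.8 2.7
   vertex 0.5 3.0 1.2
  endloop
 endfacet
 facet normal -0.564 0.252 0.786
  outer loop
   vertex 0.6 1.5 2.4
   vertex 1.8 2.0 3.1
   vertex 1.6 2.8 2.7
  endloop
 endfacet
 facet normal -0.090 0.602 -0.794
  outer loop
   vertex 3.3 2.1 0.2
   vertex 0.5 3.0 1.2
   vertex 3.6 3.2 1.0
  endloop
 endfacet
 facet normal -0.243 0.278 -0.929
  outer loop
   vertex 3.3 2.1 0.2
   vertex 2.0 1.3 0.3
   vertex 0.5 3.0 1.2
  endloop
 endfacet
 facet normal 0.080 -0.852 -0.517
  outer loop
   vertex 2.3 0.6 1.5
   vertex 1.5 0.1 2.2
   vertex 2.0 1.3 0.3
  endloop
 endfacet
 facet normal 0.413 -0.738 -0.534
  outer loop
   vertex 2.3 0.6 1.5
   vertex 2.0 1.3 0.3
   vertex 3.3 2.1 0.2
  endloop
 endfacet
 facet normal 0.889 -0.402 0.220
  outer loop
   vertex 2.3 0.6 1.5
   vertex 3.3 2.1 0.2
   vertex 3.6 3.2 1.0
  endloop
 endfacet
 facet normal 0.802 -0.302 0.515
  outer loop
   vertex 2.3 0.6 1.5
   vertex 3.6 3.2 1.0
   vertex 1.8 2.0 3.1
  endloop
 endfacet
 facet normal 0.732 -0.383 0.564
  outer loop
   vertex 2.3 0.6 1.5
   vertex 1.8 2.0 3.1
   vertex 1.5 0.1 2.2
  endloop
 endfacet
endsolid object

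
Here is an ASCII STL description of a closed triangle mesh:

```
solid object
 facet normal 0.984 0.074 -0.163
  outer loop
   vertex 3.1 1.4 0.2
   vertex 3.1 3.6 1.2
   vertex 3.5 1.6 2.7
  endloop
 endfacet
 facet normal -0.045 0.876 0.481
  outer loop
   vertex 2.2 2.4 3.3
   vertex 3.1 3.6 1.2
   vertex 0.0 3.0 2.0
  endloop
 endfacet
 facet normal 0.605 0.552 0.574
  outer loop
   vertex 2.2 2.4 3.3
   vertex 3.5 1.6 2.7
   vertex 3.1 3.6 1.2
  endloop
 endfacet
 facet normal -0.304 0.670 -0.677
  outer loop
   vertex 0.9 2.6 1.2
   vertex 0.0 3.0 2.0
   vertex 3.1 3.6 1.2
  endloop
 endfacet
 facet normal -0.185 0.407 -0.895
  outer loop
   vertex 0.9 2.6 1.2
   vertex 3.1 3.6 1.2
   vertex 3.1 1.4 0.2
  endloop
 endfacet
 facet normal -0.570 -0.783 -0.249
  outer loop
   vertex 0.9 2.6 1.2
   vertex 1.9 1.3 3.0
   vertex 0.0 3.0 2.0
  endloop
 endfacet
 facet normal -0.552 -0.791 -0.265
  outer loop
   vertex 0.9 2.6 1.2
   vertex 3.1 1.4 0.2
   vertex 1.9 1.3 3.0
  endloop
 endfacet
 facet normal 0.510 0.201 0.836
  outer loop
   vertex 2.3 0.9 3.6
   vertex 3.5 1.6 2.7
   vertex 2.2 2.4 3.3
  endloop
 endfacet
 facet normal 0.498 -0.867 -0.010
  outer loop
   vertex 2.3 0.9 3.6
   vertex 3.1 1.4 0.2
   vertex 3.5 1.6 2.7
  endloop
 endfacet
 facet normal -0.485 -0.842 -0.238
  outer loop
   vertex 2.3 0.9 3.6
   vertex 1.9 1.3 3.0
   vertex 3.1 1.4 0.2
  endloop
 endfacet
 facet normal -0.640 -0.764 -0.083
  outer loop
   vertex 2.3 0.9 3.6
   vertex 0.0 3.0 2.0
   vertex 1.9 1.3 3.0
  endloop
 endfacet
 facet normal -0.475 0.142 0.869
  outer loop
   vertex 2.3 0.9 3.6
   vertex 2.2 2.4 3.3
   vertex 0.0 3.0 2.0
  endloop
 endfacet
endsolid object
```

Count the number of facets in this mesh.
12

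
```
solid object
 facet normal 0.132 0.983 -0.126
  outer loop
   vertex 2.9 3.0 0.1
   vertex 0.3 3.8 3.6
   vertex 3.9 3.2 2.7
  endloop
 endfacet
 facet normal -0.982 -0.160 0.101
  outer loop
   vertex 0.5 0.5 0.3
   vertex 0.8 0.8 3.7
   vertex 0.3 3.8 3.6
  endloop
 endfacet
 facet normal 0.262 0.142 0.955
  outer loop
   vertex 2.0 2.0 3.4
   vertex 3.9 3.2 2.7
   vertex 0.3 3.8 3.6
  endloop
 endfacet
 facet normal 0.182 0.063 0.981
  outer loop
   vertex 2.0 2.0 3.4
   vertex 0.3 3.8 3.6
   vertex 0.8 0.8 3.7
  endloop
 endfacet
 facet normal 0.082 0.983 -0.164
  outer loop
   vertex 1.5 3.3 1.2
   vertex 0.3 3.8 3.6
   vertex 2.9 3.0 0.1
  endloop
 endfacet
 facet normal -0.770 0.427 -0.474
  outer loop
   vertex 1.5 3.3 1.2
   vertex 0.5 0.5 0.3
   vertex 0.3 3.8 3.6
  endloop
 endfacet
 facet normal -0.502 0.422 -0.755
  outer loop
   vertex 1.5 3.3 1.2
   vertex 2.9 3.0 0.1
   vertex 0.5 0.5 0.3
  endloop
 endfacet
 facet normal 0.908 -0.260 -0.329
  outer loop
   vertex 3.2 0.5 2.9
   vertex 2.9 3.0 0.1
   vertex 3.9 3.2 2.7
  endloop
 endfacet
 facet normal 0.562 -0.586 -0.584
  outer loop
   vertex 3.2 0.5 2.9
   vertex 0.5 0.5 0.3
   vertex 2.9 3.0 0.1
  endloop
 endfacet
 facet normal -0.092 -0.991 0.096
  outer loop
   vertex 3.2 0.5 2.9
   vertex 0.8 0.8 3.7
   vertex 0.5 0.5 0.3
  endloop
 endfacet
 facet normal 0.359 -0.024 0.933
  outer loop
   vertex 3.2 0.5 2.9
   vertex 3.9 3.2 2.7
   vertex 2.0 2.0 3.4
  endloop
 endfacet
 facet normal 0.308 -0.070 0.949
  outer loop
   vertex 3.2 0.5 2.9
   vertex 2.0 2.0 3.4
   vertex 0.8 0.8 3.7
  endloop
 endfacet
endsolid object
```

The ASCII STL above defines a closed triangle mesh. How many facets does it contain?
12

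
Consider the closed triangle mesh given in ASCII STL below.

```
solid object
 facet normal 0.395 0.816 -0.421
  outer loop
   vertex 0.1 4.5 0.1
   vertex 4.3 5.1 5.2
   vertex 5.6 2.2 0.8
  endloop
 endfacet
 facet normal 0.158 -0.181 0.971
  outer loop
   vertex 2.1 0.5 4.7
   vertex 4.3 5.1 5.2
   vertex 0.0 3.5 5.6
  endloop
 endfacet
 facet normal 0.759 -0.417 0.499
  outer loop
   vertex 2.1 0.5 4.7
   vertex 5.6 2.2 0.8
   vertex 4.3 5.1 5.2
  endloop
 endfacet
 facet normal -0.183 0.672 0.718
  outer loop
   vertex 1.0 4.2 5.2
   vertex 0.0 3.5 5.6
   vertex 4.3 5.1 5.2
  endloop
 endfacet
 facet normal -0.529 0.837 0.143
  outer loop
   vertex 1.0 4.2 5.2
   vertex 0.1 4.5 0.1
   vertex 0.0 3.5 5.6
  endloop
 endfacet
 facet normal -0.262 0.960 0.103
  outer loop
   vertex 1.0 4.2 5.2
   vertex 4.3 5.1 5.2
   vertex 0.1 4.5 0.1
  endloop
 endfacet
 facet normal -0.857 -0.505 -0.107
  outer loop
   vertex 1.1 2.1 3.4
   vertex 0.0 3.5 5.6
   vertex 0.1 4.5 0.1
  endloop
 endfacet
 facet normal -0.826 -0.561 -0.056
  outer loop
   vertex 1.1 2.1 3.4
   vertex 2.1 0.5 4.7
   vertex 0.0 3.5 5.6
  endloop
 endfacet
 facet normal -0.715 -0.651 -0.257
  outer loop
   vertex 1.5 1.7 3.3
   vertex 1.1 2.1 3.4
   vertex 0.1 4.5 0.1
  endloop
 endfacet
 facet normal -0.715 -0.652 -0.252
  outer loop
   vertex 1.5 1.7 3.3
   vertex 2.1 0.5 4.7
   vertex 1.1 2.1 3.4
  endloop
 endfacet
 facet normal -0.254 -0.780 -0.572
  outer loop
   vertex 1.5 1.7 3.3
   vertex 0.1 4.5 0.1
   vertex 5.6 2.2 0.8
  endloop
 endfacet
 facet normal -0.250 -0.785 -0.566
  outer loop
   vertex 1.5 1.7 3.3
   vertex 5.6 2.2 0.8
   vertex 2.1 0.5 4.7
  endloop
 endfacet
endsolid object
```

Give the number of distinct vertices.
8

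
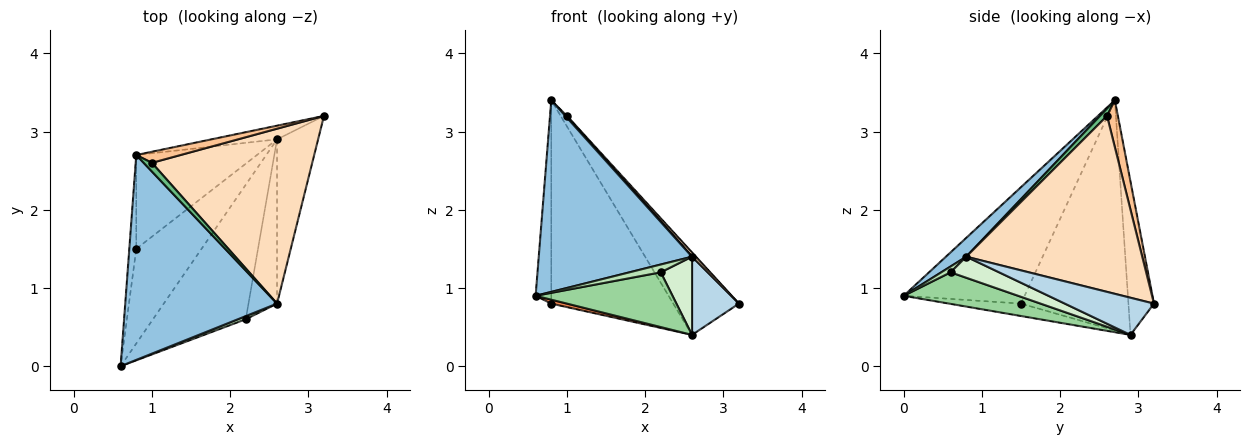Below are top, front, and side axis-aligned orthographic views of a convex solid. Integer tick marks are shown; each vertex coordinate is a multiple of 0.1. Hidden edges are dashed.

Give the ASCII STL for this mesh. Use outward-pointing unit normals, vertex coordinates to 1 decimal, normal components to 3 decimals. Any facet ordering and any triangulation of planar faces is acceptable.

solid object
 facet normal -0.358 0.921 -0.153
  outer loop
   vertex 2.6 2.9 0.4
   vertex 0.8 2.7 3.4
   vertex 3.2 3.2 0.8
  endloop
 endfacet
 facet normal 0.090 -0.680 0.727
  outer loop
   vertex 2.6 0.8 1.4
   vertex 0.8 2.7 3.4
   vertex 0.6 0.0 0.9
  endloop
 endfacet
 facet normal 0.633 -0.333 -0.699
  outer loop
   vertex 2.6 0.8 1.4
   vertex 2.6 2.9 0.4
   vertex 3.2 3.2 0.8
  endloop
 endfacet
 facet normal -0.990 0.128 -0.059
  outer loop
   vertex 0.8 1.5 0.8
   vertex 0.6 0.0 0.9
   vertex 0.8 2.7 3.4
  endloop
 endfacet
 facet normal -0.187 -0.041 -0.982
  outer loop
   vertex 0.8 1.5 0.8
   vertex 2.6 2.9 0.4
   vertex 0.6 0.0 0.9
  endloop
 endfacet
 facet normal -0.624 0.709 -0.327
  outer loop
   vertex 0.8 1.5 0.8
   vertex 0.8 2.7 3.4
   vertex 2.6 2.9 0.4
  endloop
 endfacet
 facet normal 0.725 0.081 0.684
  outer loop
   vertex 1.0 2.6 3.2
   vertex 3.2 3.2 0.8
   vertex 0.8 2.7 3.4
  endloop
 endfacet
 facet normal 0.739 -0.016 0.673
  outer loop
   vertex 1.0 2.6 3.2
   vertex 2.6 0.8 1.4
   vertex 3.2 3.2 0.8
  endloop
 endfacet
 facet normal 0.662 -0.147 0.735
  outer loop
   vertex 1.0 2.6 3.2
   vertex 0.8 2.7 3.4
   vertex 2.6 0.8 1.4
  endloop
 endfacet
 facet normal 0.300 -0.360 -0.883
  outer loop
   vertex 2.2 0.6 1.2
   vertex 0.6 0.0 0.9
   vertex 2.6 2.9 0.4
  endloop
 endfacet
 facet normal 0.268 -0.894 0.358
  outer loop
   vertex 2.2 0.6 1.2
   vertex 2.6 0.8 1.4
   vertex 0.6 0.0 0.9
  endloop
 endfacet
 facet normal 0.555 -0.358 -0.751
  outer loop
   vertex 2.2 0.6 1.2
   vertex 2.6 2.9 0.4
   vertex 2.6 0.8 1.4
  endloop
 endfacet
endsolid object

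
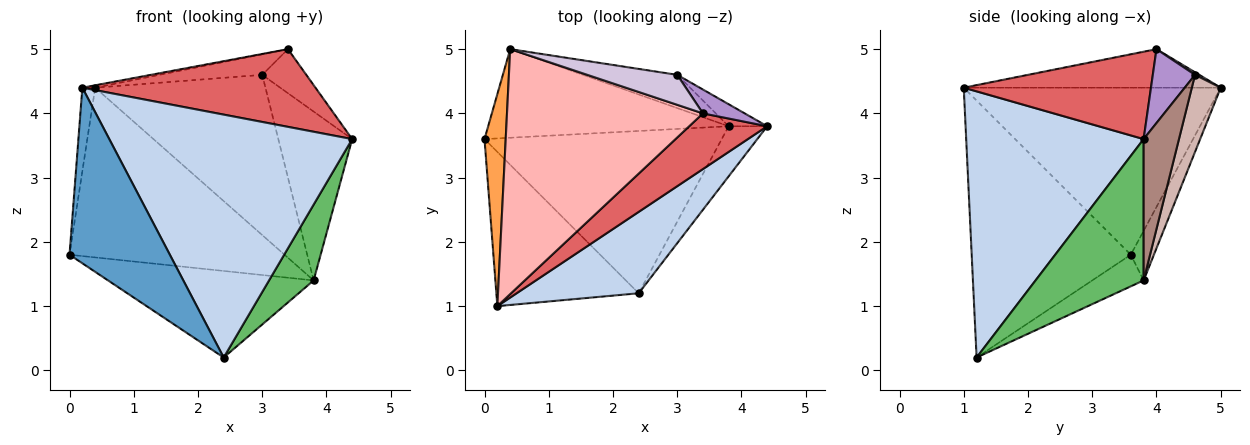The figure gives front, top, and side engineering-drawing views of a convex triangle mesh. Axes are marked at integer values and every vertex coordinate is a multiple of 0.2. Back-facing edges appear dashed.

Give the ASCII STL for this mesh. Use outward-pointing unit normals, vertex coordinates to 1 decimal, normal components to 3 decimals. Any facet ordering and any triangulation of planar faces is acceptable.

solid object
 facet normal -0.766 -0.483 -0.424
  outer loop
   vertex 2.4 1.2 0.2
   vertex 0.2 1.0 4.4
   vertex 0.0 3.6 1.8
  endloop
 endfacet
 facet normal 0.569 -0.779 0.261
  outer loop
   vertex 2.4 1.2 0.2
   vertex 4.4 3.8 3.6
   vertex 0.2 1.0 4.4
  endloop
 endfacet
 facet normal -0.991 0.050 0.126
  outer loop
   vertex 0.4 5.0 4.4
   vertex 0.0 3.6 1.8
   vertex 0.2 1.0 4.4
  endloop
 endfacet
 facet normal -0.117 0.467 -0.876
  outer loop
   vertex 3.8 3.8 1.4
   vertex 2.4 1.2 0.2
   vertex 0.0 3.6 1.8
  endloop
 endfacet
 facet normal 0.896 -0.370 -0.244
  outer loop
   vertex 3.8 3.8 1.4
   vertex 4.4 3.8 3.6
   vertex 2.4 1.2 0.2
  endloop
 endfacet
 facet normal -0.095 0.883 -0.461
  outer loop
   vertex 3.8 3.8 1.4
   vertex 0.0 3.6 1.8
   vertex 0.4 5.0 4.4
  endloop
 endfacet
 facet normal 0.547 -0.681 0.488
  outer loop
   vertex 3.4 4.0 5.0
   vertex 0.2 1.0 4.4
   vertex 4.4 3.8 3.6
  endloop
 endfacet
 facet normal -0.193 0.010 0.981
  outer loop
   vertex 3.4 4.0 5.0
   vertex 0.4 5.0 4.4
   vertex 0.2 1.0 4.4
  endloop
 endfacet
 facet normal 0.644 0.672 0.364
  outer loop
   vertex 3.0 4.6 4.6
   vertex 3.4 4.0 5.0
   vertex 4.4 3.8 3.6
  endloop
 endfacet
 facet normal 0.024 0.565 0.824
  outer loop
   vertex 3.0 4.6 4.6
   vertex 0.4 5.0 4.4
   vertex 3.4 4.0 5.0
  endloop
 endfacet
 facet normal 0.428 0.896 -0.117
  outer loop
   vertex 3.0 4.6 4.6
   vertex 4.4 3.8 3.6
   vertex 3.8 3.8 1.4
  endloop
 endfacet
 facet normal 0.164 0.966 -0.200
  outer loop
   vertex 3.0 4.6 4.6
   vertex 3.8 3.8 1.4
   vertex 0.4 5.0 4.4
  endloop
 endfacet
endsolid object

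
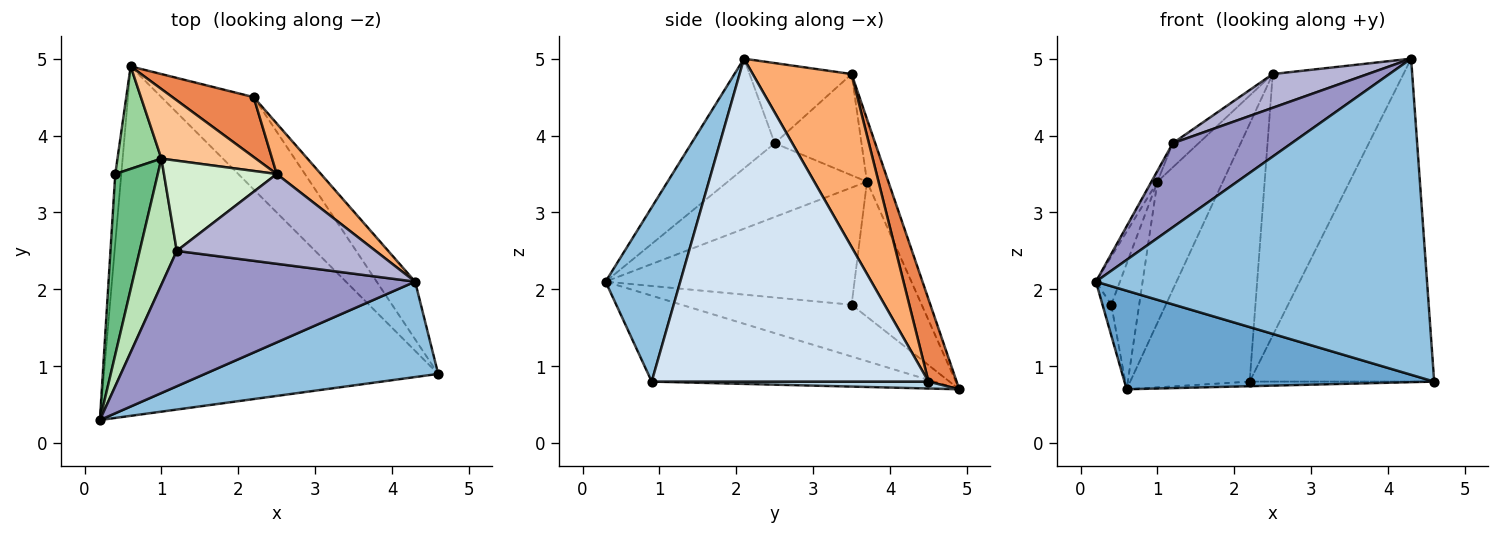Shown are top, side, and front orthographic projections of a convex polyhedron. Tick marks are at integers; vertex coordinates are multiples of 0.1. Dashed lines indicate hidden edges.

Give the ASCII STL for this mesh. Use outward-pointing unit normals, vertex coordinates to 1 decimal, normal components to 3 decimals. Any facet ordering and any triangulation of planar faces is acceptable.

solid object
 facet normal -0.240 -0.263 -0.934
  outer loop
   vertex 0.6 4.9 0.7
   vertex 4.6 0.9 0.8
   vertex 0.2 0.3 2.1
  endloop
 endfacet
 facet normal 0.211 -0.936 0.282
  outer loop
   vertex 4.3 2.1 5.0
   vertex 0.2 0.3 2.1
   vertex 4.6 0.9 0.8
  endloop
 endfacet
 facet normal 0.075 0.050 -0.996
  outer loop
   vertex 2.2 4.5 0.8
   vertex 4.6 0.9 0.8
   vertex 0.6 4.9 0.7
  endloop
 endfacet
 facet normal 0.828 0.552 -0.099
  outer loop
   vertex 2.2 4.5 0.8
   vertex 4.3 2.1 5.0
   vertex 4.6 0.9 0.8
  endloop
 endfacet
 facet normal 0.224 0.949 0.221
  outer loop
   vertex 2.2 4.5 0.8
   vertex 0.6 4.9 0.7
   vertex 2.5 3.5 4.8
  endloop
 endfacet
 facet normal 0.596 0.788 0.152
  outer loop
   vertex 2.2 4.5 0.8
   vertex 2.5 3.5 4.8
   vertex 4.3 2.1 5.0
  endloop
 endfacet
 facet normal -0.281 0.861 0.424
  outer loop
   vertex 1.0 3.7 3.4
   vertex 2.5 3.5 4.8
   vertex 0.6 4.9 0.7
  endloop
 endfacet
 facet normal -0.992 0.051 -0.115
  outer loop
   vertex 0.4 3.5 1.8
   vertex 0.6 4.9 0.7
   vertex 0.2 0.3 2.1
  endloop
 endfacet
 facet normal -0.936 0.090 0.340
  outer loop
   vertex 0.4 3.5 1.8
   vertex 0.2 0.3 2.1
   vertex 1.0 3.7 3.4
  endloop
 endfacet
 facet normal -0.889 0.354 0.289
  outer loop
   vertex 0.4 3.5 1.8
   vertex 1.0 3.7 3.4
   vertex 0.6 4.9 0.7
  endloop
 endfacet
 facet normal -0.893 0.038 0.449
  outer loop
   vertex 1.2 2.5 3.9
   vertex 1.0 3.7 3.4
   vertex 0.2 0.3 2.1
  endloop
 endfacet
 facet normal -0.655 0.195 0.730
  outer loop
   vertex 1.2 2.5 3.9
   vertex 2.5 3.5 4.8
   vertex 1.0 3.7 3.4
  endloop
 endfacet
 facet normal -0.347 -0.495 0.797
  outer loop
   vertex 1.2 2.5 3.9
   vertex 0.2 0.3 2.1
   vertex 4.3 2.1 5.0
  endloop
 endfacet
 facet normal -0.353 -0.329 0.876
  outer loop
   vertex 1.2 2.5 3.9
   vertex 4.3 2.1 5.0
   vertex 2.5 3.5 4.8
  endloop
 endfacet
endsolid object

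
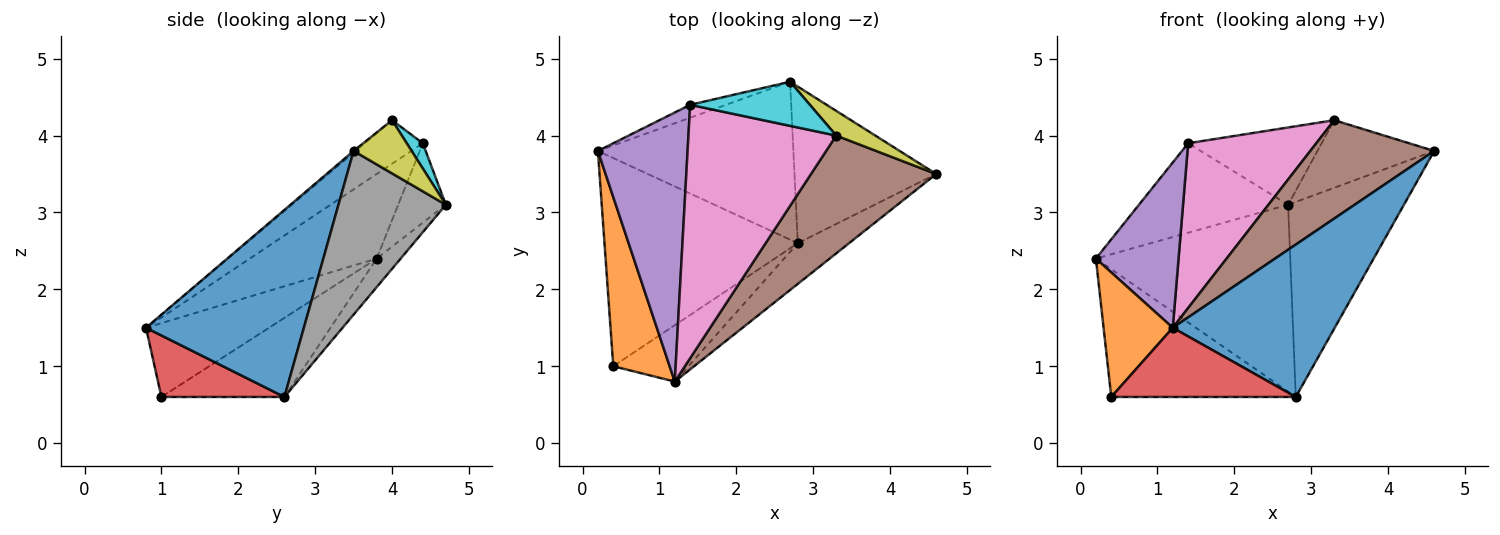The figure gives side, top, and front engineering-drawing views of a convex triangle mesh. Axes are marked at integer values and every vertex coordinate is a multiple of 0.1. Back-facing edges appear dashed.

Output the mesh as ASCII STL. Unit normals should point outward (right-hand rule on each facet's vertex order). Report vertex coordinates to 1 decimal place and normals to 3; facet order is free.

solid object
 facet normal 0.686 -0.703 -0.188
  outer loop
   vertex 2.8 2.6 0.6
   vertex 4.6 3.5 3.8
   vertex 1.2 0.8 1.5
  endloop
 endfacet
 facet normal -0.725 -0.408 0.554
  outer loop
   vertex 0.4 1.0 0.6
   vertex 1.2 0.8 1.5
   vertex 0.2 3.8 2.4
  endloop
 endfacet
 facet normal -0.329 0.494 -0.805
  outer loop
   vertex 0.4 1.0 0.6
   vertex 0.2 3.8 2.4
   vertex 2.8 2.6 0.6
  endloop
 endfacet
 facet normal 0.459 -0.689 -0.561
  outer loop
   vertex 0.4 1.0 0.6
   vertex 2.8 2.6 0.6
   vertex 1.2 0.8 1.5
  endloop
 endfacet
 facet normal -0.626 -0.408 0.664
  outer loop
   vertex 1.4 4.4 3.9
   vertex 0.2 3.8 2.4
   vertex 1.2 0.8 1.5
  endloop
 endfacet
 facet normal -0.010 -0.641 0.768
  outer loop
   vertex 3.3 4.0 4.2
   vertex 1.2 0.8 1.5
   vertex 4.6 3.5 3.8
  endloop
 endfacet
 facet normal -0.240 -0.529 0.814
  outer loop
   vertex 3.3 4.0 4.2
   vertex 1.4 4.4 3.9
   vertex 1.2 0.8 1.5
  endloop
 endfacet
 facet normal 0.586 0.632 -0.507
  outer loop
   vertex 2.7 4.7 3.1
   vertex 4.6 3.5 3.8
   vertex 2.8 2.6 0.6
  endloop
 endfacet
 facet normal 0.423 0.851 0.311
  outer loop
   vertex 2.7 4.7 3.1
   vertex 3.3 4.0 4.2
   vertex 4.6 3.5 3.8
  endloop
 endfacet
 facet normal 0.104 0.864 0.493
  outer loop
   vertex 2.7 4.7 3.1
   vertex 1.4 4.4 3.9
   vertex 3.3 4.0 4.2
  endloop
 endfacet
 facet normal -0.094 0.760 -0.643
  outer loop
   vertex 2.7 4.7 3.1
   vertex 2.8 2.6 0.6
   vertex 0.2 3.8 2.4
  endloop
 endfacet
 facet normal -0.302 0.944 -0.136
  outer loop
   vertex 2.7 4.7 3.1
   vertex 0.2 3.8 2.4
   vertex 1.4 4.4 3.9
  endloop
 endfacet
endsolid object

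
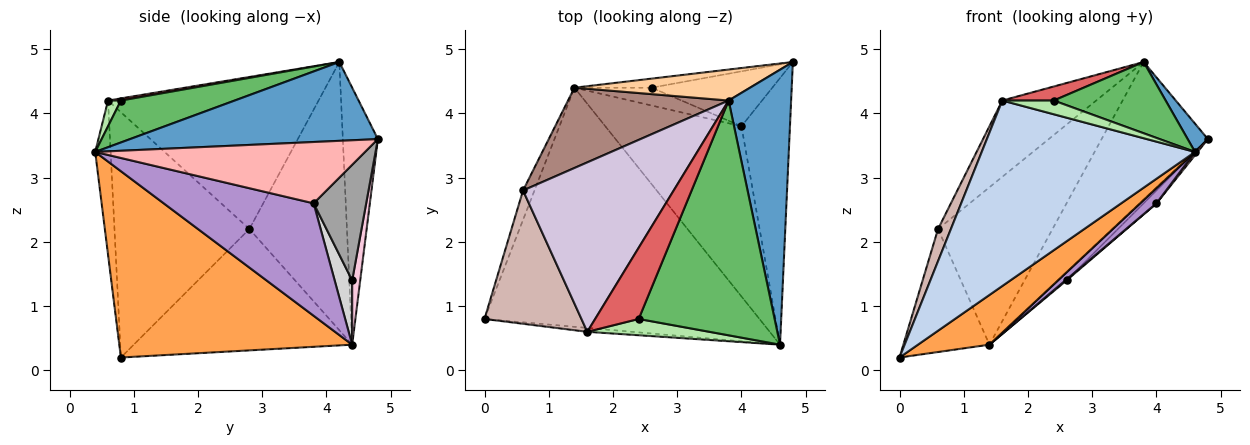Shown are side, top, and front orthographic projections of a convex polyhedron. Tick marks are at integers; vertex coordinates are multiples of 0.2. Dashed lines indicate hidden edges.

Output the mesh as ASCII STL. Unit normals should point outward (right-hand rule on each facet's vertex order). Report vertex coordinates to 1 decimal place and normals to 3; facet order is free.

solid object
 facet normal 0.782 -0.064 0.620
  outer loop
   vertex 3.8 4.2 4.8
   vertex 4.6 0.4 3.4
   vertex 4.8 4.8 3.6
  endloop
 endfacet
 facet normal -0.072 -0.997 -0.021
  outer loop
   vertex 1.6 0.6 4.2
   vertex 0.0 0.8 0.2
   vertex 4.6 0.4 3.4
  endloop
 endfacet
 facet normal 0.553 -0.170 -0.816
  outer loop
   vertex 1.4 4.4 0.4
   vertex 4.6 0.4 3.4
   vertex 0.0 0.8 0.2
  endloop
 endfacet
 facet normal -0.306 0.929 0.209
  outer loop
   vertex 1.4 4.4 0.4
   vertex 3.8 4.2 4.8
   vertex 4.8 4.8 3.6
  endloop
 endfacet
 facet normal 0.283 -0.279 0.918
  outer loop
   vertex 2.4 0.8 4.2
   vertex 4.6 0.4 3.4
   vertex 3.8 4.2 4.8
  endloop
 endfacet
 facet normal 0.159 -0.636 0.755
  outer loop
   vertex 2.4 0.8 4.2
   vertex 1.6 0.6 4.2
   vertex 4.6 0.4 3.4
  endloop
 endfacet
 facet normal 0.048 -0.193 0.980
  outer loop
   vertex 2.4 0.8 4.2
   vertex 3.8 4.2 4.8
   vertex 1.6 0.6 4.2
  endloop
 endfacet
 facet normal 0.784 -0.007 -0.620
  outer loop
   vertex 4.0 3.8 2.6
   vertex 4.8 4.8 3.6
   vertex 4.6 0.4 3.4
  endloop
 endfacet
 facet normal 0.635 -0.069 -0.769
  outer loop
   vertex 4.0 3.8 2.6
   vertex 4.6 0.4 3.4
   vertex 1.4 4.4 0.4
  endloop
 endfacet
 facet normal -0.677 0.302 0.671
  outer loop
   vertex 0.6 2.8 2.2
   vertex 1.6 0.6 4.2
   vertex 3.8 4.2 4.8
  endloop
 endfacet
 facet normal -0.605 0.710 0.362
  outer loop
   vertex 0.6 2.8 2.2
   vertex 3.8 4.2 4.8
   vertex 1.4 4.4 0.4
  endloop
 endfacet
 facet normal -0.926 -0.088 0.366
  outer loop
   vertex 0.6 2.8 2.2
   vertex 0.0 0.8 0.2
   vertex 1.6 0.6 4.2
  endloop
 endfacet
 facet normal -0.927 0.365 -0.087
  outer loop
   vertex 0.6 2.8 2.2
   vertex 1.4 4.4 0.4
   vertex 0.0 0.8 0.2
  endloop
 endfacet
 facet normal 0.523 0.576 -0.628
  outer loop
   vertex 2.6 4.4 1.4
   vertex 1.4 4.4 0.4
   vertex 4.8 4.8 3.6
  endloop
 endfacet
 facet normal 0.682 0.167 -0.712
  outer loop
   vertex 2.6 4.4 1.4
   vertex 4.8 4.8 3.6
   vertex 4.0 3.8 2.6
  endloop
 endfacet
 facet normal 0.640 -0.043 -0.768
  outer loop
   vertex 2.6 4.4 1.4
   vertex 4.0 3.8 2.6
   vertex 1.4 4.4 0.4
  endloop
 endfacet
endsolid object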